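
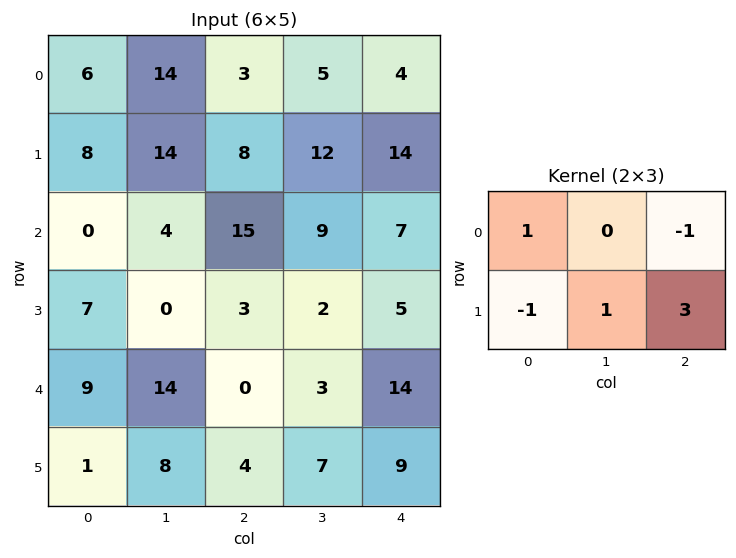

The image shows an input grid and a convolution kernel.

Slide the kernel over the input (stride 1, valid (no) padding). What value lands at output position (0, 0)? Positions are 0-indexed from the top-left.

The receptive field on the input at this output position is [6 14 3 / 8 14 8]. Elementwise product with the kernel and sum: 6·1 + 3·-1 + 8·-1 + 14·1 + 8·3.

33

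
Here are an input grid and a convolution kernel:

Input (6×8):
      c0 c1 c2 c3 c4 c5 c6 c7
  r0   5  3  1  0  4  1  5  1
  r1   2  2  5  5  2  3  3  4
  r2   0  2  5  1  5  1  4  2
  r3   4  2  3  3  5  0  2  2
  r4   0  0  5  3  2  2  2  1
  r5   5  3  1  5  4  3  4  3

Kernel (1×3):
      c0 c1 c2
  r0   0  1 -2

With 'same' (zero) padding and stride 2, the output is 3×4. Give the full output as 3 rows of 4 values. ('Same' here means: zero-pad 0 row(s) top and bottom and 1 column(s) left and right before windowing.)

-1 1 2 3
-4 3 3 0
0 -1 -2 0

Output[0,0]: The receptive field on the zero-padded input at this output position is [0 5 3]. Elementwise product with the kernel and sum: 5·1 + 3·-2.
Output[0,1]: The receptive field on the zero-padded input at this output position is [3 1 0]. Elementwise product with the kernel and sum: 1·1 + 0·-2.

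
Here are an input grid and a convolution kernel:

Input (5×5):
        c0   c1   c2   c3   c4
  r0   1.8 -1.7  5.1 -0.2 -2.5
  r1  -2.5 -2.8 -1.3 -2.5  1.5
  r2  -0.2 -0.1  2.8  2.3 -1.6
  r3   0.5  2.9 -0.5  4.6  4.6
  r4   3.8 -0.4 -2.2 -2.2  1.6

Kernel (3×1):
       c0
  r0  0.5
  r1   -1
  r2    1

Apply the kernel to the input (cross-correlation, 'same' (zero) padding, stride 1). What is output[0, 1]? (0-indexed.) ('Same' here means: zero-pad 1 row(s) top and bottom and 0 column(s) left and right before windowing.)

The receptive field on the zero-padded input at this output position is [0 / -1.7 / -2.8]. Elementwise product with the kernel and sum: 0·0.5 + -1.7·-1 + -2.8·1.

-1.1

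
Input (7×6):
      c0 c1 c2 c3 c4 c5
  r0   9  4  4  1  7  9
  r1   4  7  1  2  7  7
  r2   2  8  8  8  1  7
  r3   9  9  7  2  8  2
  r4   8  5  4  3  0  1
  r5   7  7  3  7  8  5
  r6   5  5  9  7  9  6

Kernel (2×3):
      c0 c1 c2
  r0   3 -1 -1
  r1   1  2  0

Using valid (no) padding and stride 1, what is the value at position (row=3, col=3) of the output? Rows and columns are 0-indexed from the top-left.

-1

The receptive field on the input at this output position is [2 8 2 / 3 0 1]. Elementwise product with the kernel and sum: 2·3 + 8·-1 + 2·-1 + 3·1 + 0·2.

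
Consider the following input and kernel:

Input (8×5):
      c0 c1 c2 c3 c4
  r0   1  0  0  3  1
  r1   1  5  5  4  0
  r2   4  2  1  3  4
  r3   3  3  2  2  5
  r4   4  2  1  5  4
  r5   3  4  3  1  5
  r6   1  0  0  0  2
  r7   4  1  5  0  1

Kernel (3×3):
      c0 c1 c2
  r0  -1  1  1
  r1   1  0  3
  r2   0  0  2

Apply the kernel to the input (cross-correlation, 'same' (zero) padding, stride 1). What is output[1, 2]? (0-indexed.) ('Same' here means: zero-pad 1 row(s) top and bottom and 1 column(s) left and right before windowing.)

26

The receptive field on the zero-padded input at this output position is [0 0 3 / 5 5 4 / 2 1 3]. Elementwise product with the kernel and sum: 0·-1 + 0·1 + 3·1 + 5·1 + 4·3 + 3·2.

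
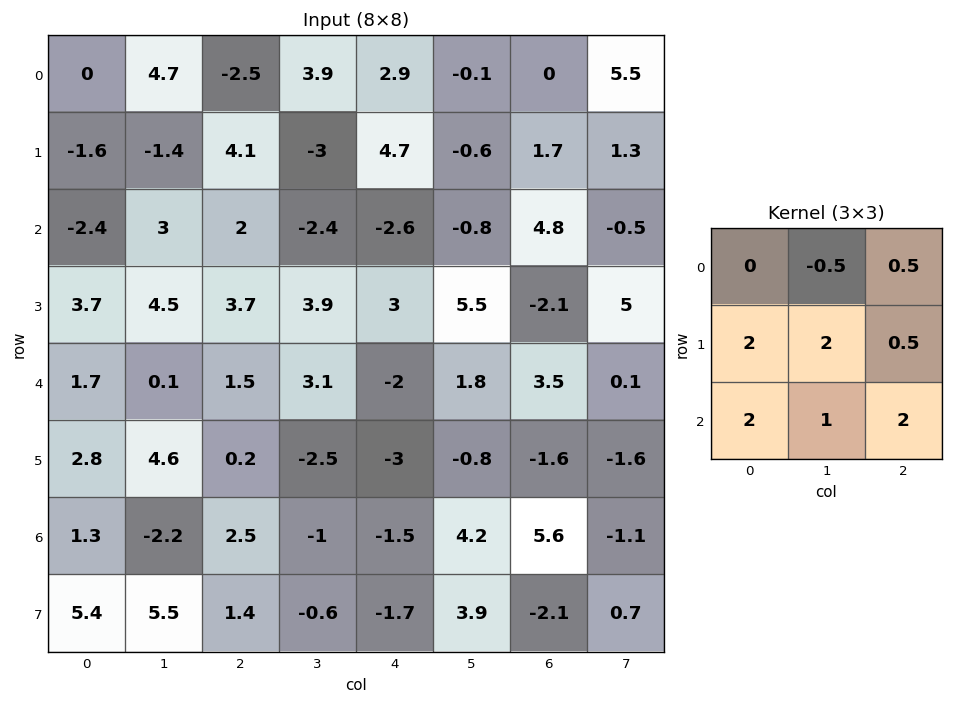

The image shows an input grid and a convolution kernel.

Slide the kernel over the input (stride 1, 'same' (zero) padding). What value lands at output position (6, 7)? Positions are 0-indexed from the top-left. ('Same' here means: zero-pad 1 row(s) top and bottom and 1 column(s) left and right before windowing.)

The receptive field on the zero-padded input at this output position is [-1.6 -1.6 0 / 5.6 -1.1 0 / -2.1 0.7 0]. Elementwise product with the kernel and sum: -1.6·-0.5 + 0·0.5 + 5.6·2 + -1.1·2 + 0·0.5 + -2.1·2 + 0.7·1 + 0·2.

6.3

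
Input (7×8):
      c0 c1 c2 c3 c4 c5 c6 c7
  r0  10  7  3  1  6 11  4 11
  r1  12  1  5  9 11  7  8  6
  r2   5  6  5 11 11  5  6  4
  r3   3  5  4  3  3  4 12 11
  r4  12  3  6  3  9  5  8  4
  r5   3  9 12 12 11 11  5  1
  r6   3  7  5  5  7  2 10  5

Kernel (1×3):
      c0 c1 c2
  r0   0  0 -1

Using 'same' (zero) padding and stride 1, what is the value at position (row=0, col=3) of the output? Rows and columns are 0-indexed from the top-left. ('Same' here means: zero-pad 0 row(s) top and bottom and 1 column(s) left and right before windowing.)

The receptive field on the zero-padded input at this output position is [3 1 6]. Elementwise product with the kernel and sum: 6·-1.

-6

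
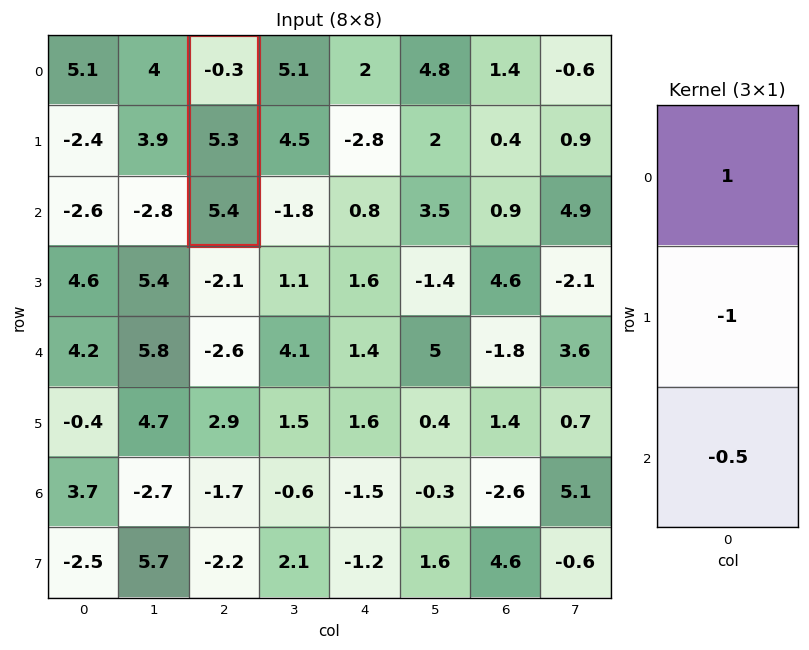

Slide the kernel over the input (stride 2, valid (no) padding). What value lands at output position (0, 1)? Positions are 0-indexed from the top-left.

The receptive field on the input at this output position is [-0.3 / 5.3 / 5.4]. Elementwise product with the kernel and sum: -0.3·1 + 5.3·-1 + 5.4·-0.5.

-8.3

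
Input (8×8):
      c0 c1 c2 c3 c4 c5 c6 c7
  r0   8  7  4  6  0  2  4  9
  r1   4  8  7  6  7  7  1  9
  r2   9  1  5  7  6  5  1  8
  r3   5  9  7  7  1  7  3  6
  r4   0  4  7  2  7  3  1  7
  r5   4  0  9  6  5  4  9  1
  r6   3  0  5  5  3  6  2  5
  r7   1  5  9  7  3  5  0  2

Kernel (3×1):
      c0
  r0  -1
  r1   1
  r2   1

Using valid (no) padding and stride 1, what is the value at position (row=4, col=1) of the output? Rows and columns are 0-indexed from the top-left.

-4

The receptive field on the input at this output position is [4 / 0 / 0]. Elementwise product with the kernel and sum: 4·-1 + 0·1 + 0·1.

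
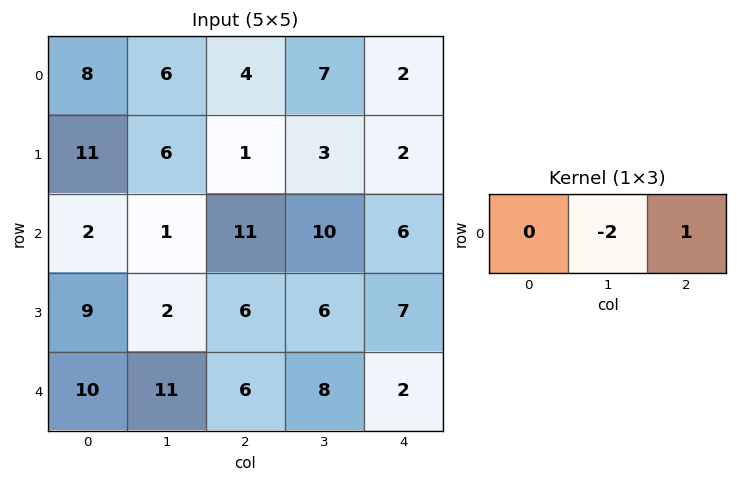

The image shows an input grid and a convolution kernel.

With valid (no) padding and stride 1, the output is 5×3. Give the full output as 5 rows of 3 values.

Output[0,0]: The receptive field on the input at this output position is [8 6 4]. Elementwise product with the kernel and sum: 6·-2 + 4·1.

-8 -1 -12
-11 1 -4
9 -12 -14
2 -6 -5
-16 -4 -14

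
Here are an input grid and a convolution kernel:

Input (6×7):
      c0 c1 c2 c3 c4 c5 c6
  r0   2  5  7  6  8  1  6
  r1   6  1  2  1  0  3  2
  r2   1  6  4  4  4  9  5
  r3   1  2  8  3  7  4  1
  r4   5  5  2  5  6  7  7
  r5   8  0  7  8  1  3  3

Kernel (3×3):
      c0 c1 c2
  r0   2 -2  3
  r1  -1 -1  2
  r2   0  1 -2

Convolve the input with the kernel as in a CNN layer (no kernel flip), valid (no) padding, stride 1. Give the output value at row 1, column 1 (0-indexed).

1

The receptive field on the input at this output position is [1 2 1 / 6 4 4 / 2 8 3]. Elementwise product with the kernel and sum: 1·2 + 2·-2 + 1·3 + 6·-1 + 4·-1 + 4·2 + 8·1 + 3·-2.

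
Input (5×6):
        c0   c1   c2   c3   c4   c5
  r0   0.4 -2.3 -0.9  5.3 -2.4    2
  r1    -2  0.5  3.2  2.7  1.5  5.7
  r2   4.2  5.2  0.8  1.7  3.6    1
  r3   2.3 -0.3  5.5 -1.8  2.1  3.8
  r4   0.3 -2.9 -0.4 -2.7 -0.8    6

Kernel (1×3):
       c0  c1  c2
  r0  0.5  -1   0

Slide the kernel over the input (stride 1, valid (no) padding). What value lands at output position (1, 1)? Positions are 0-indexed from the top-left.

The receptive field on the input at this output position is [0.5 3.2 2.7]. Elementwise product with the kernel and sum: 0.5·0.5 + 3.2·-1.

-2.95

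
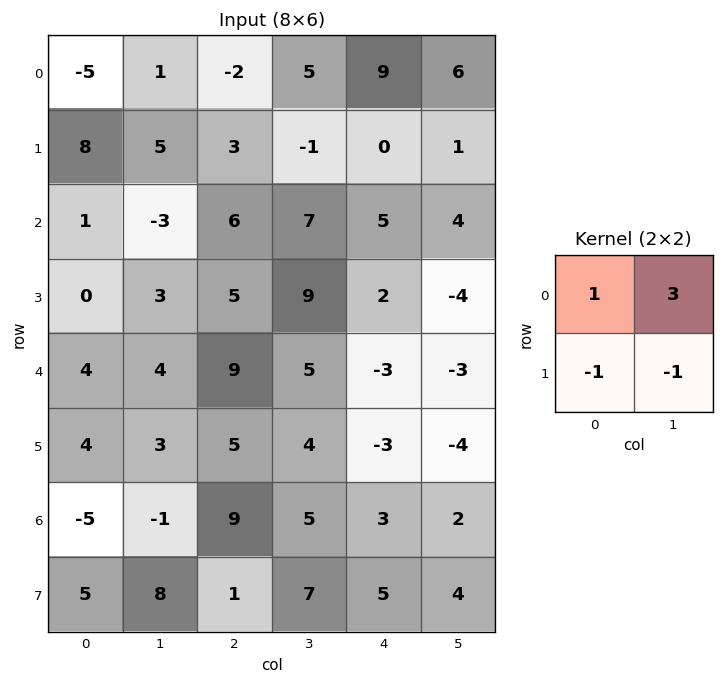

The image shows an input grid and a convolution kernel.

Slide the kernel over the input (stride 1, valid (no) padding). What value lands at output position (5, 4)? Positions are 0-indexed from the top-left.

The receptive field on the input at this output position is [-3 -4 / 3 2]. Elementwise product with the kernel and sum: -3·1 + -4·3 + 3·-1 + 2·-1.

-20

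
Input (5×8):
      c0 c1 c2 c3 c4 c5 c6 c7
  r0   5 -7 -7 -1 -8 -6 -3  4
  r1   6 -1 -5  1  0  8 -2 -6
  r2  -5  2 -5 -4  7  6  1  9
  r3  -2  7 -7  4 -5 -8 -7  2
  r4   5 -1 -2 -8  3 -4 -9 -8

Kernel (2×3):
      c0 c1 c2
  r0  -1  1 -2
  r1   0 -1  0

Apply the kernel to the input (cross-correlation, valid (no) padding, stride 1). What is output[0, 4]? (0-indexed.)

The receptive field on the input at this output position is [-8 -6 -3 / 0 8 -2]. Elementwise product with the kernel and sum: -8·-1 + -6·1 + -3·-2 + 8·-1.

0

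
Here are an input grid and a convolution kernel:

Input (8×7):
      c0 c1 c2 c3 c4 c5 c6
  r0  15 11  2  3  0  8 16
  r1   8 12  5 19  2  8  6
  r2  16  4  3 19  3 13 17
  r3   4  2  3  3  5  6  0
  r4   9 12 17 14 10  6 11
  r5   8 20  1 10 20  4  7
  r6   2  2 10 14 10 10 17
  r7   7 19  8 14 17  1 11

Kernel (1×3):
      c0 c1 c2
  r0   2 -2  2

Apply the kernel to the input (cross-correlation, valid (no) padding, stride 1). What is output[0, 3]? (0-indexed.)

22

The receptive field on the input at this output position is [3 0 8]. Elementwise product with the kernel and sum: 3·2 + 0·-2 + 8·2.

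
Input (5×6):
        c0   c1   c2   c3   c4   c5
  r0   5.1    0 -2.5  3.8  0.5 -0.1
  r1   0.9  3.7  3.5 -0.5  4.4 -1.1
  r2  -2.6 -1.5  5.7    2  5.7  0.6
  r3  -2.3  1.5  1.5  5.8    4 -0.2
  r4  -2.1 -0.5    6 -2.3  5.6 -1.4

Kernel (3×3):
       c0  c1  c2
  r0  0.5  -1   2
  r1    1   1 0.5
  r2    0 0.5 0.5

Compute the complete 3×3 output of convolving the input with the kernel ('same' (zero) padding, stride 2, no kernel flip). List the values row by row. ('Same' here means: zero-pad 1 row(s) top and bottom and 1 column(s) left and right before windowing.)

7.4 0.9 5.9
2.75 6.2 3.05
2.95 15.2 1.1

Output[0,0]: The receptive field on the zero-padded input at this output position is [0 0 0 / 0 5.1 0 / 0 0.9 3.7]. Elementwise product with the kernel and sum: 0·0.5 + 0·-1 + 0·2 + 0·1 + 5.1·1 + 0·0.5 + 0.9·0.5 + 3.7·0.5.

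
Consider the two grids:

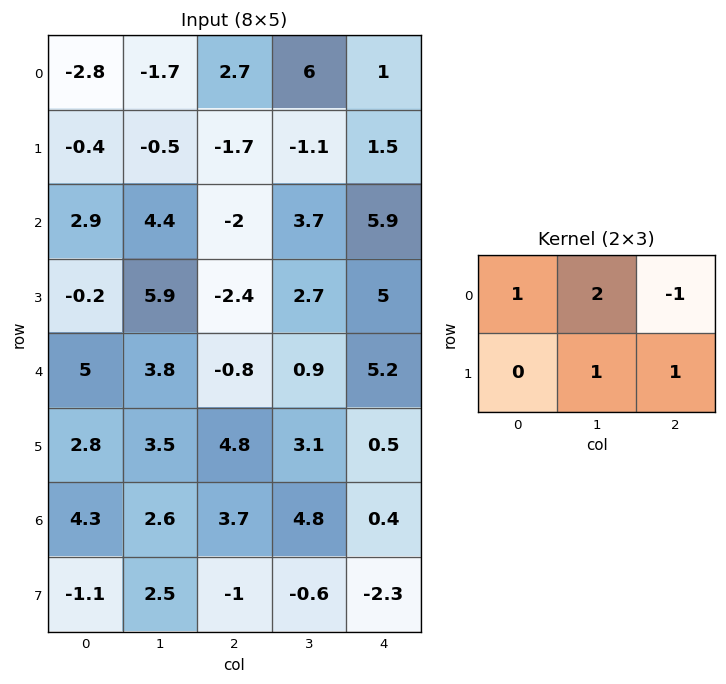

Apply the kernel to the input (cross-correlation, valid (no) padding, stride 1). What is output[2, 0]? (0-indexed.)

The receptive field on the input at this output position is [2.9 4.4 -2 / -0.2 5.9 -2.4]. Elementwise product with the kernel and sum: 2.9·1 + 4.4·2 + -2·-1 + 5.9·1 + -2.4·1.

17.2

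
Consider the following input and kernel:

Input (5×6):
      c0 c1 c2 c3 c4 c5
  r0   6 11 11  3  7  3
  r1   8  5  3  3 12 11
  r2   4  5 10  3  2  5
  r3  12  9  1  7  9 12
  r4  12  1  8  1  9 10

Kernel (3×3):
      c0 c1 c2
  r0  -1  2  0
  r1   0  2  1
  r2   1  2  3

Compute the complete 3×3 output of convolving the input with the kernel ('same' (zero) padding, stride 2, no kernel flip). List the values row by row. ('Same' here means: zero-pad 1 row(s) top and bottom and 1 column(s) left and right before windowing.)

Output[0,0]: The receptive field on the zero-padded input at this output position is [0 0 0 / 0 6 11 / 0 8 5]. Elementwise product with the kernel and sum: 0·-1 + 0·2 + 6·2 + 11·1 + 0·1 + 8·2 + 5·3.

54 45 77
80 56 91
49 10 39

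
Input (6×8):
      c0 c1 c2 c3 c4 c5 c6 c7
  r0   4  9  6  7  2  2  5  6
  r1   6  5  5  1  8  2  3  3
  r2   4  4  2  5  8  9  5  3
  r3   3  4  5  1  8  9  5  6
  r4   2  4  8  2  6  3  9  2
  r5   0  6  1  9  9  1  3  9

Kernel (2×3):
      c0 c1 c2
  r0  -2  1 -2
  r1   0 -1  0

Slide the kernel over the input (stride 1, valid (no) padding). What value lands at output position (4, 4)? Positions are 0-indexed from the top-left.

The receptive field on the input at this output position is [6 3 9 / 9 1 3]. Elementwise product with the kernel and sum: 6·-2 + 3·1 + 9·-2 + 1·-1.

-28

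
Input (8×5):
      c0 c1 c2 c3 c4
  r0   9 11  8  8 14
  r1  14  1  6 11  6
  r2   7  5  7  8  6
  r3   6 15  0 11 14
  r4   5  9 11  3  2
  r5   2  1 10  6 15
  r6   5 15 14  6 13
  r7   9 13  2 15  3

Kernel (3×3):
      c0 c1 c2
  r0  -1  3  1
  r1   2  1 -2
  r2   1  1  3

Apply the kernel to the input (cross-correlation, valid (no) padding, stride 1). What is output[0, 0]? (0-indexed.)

82

The receptive field on the input at this output position is [9 11 8 / 14 1 6 / 7 5 7]. Elementwise product with the kernel and sum: 9·-1 + 11·3 + 8·1 + 14·2 + 1·1 + 6·-2 + 7·1 + 5·1 + 7·3.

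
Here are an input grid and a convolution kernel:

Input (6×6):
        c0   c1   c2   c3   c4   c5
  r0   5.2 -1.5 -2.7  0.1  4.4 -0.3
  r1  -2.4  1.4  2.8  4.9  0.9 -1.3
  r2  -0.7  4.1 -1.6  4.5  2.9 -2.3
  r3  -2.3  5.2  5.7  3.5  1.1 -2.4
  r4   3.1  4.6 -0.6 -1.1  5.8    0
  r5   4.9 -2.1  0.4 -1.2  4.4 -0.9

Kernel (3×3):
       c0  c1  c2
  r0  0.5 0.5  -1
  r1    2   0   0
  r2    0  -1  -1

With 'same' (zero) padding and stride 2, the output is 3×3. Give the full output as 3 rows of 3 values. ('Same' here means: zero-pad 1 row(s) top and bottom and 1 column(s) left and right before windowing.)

1 -10.7 0.6
-5.5 -3.8 14.5
-9.15 11.95 -1

Output[0,0]: The receptive field on the zero-padded input at this output position is [0 0 0 / 0 5.2 -1.5 / 0 -2.4 1.4]. Elementwise product with the kernel and sum: 0·0.5 + 0·0.5 + 0·-1 + 0·2 + -2.4·-1 + 1.4·-1.
Output[0,1]: The receptive field on the zero-padded input at this output position is [0 0 0 / -1.5 -2.7 0.1 / 1.4 2.8 4.9]. Elementwise product with the kernel and sum: 0·0.5 + 0·0.5 + 0·-1 + -1.5·2 + 2.8·-1 + 4.9·-1.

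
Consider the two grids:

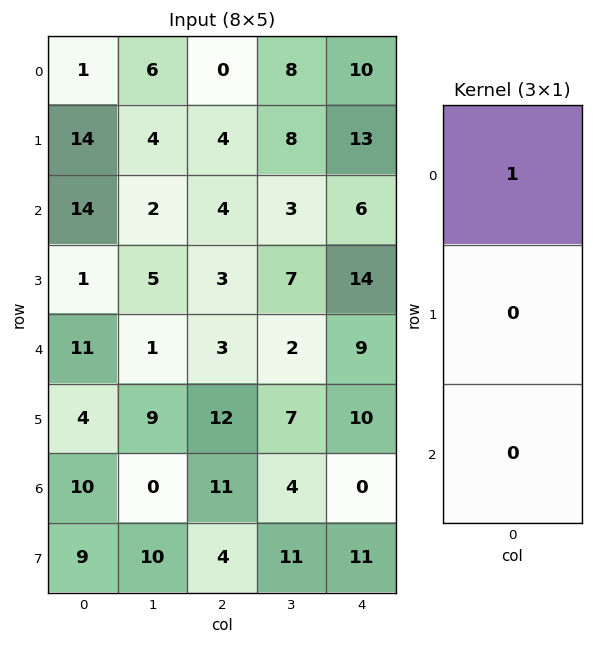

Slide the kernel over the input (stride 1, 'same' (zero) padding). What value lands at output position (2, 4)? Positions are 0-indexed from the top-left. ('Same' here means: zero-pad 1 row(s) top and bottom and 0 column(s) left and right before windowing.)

The receptive field on the zero-padded input at this output position is [13 / 6 / 14]. Elementwise product with the kernel and sum: 13·1.

13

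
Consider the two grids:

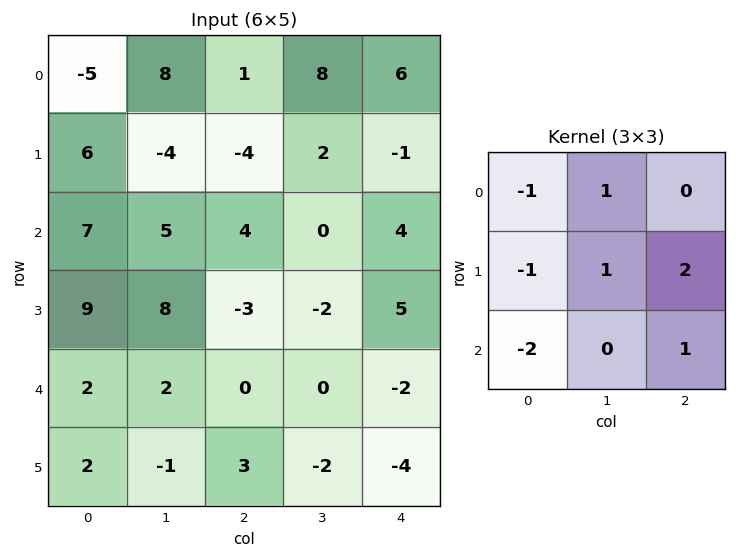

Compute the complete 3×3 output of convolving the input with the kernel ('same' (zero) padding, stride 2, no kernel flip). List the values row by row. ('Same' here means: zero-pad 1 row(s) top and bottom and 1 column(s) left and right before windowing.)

7 19 -6
31 -19 5
14 -13 9

Output[0,0]: The receptive field on the zero-padded input at this output position is [0 0 0 / 0 -5 8 / 0 6 -4]. Elementwise product with the kernel and sum: 0·-1 + 0·1 + 0·-1 + -5·1 + 8·2 + 0·-2 + -4·1.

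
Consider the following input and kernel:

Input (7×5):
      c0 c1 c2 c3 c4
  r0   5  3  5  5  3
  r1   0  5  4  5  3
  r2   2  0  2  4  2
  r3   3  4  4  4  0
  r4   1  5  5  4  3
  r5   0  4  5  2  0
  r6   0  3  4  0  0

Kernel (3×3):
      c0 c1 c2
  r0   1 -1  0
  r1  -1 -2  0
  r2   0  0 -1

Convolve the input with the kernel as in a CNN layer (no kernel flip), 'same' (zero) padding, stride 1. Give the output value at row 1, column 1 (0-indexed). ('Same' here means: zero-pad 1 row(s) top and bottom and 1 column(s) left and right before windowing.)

The receptive field on the zero-padded input at this output position is [5 3 5 / 0 5 4 / 2 0 2]. Elementwise product with the kernel and sum: 5·1 + 3·-1 + 0·-1 + 5·-2 + 2·-1.

-10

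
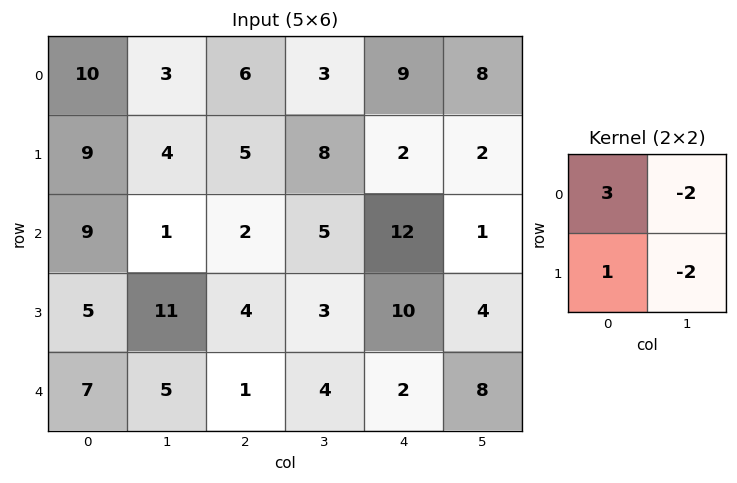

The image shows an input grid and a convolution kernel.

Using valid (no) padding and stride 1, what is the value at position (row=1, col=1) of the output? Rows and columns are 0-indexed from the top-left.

The receptive field on the input at this output position is [4 5 / 1 2]. Elementwise product with the kernel and sum: 4·3 + 5·-2 + 1·1 + 2·-2.

-1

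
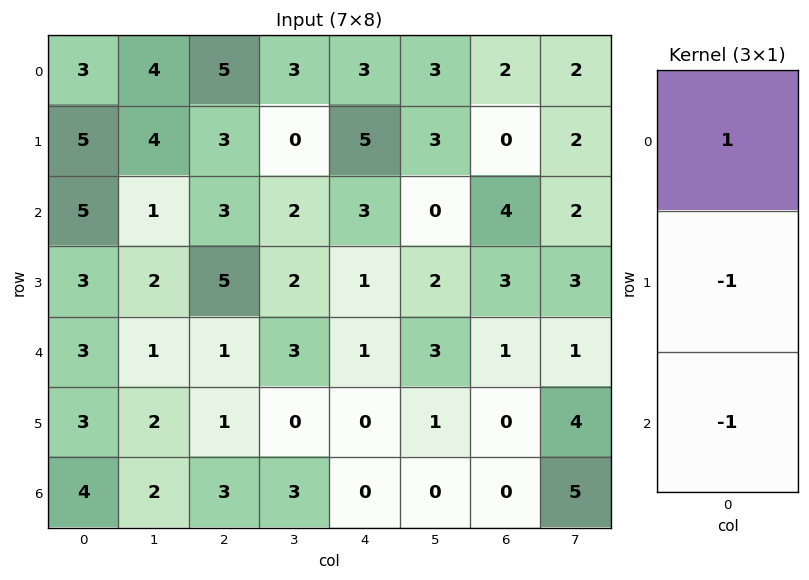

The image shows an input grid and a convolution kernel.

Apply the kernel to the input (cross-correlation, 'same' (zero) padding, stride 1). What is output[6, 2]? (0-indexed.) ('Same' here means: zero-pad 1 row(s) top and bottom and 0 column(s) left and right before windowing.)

-2

The receptive field on the zero-padded input at this output position is [1 / 3 / 0]. Elementwise product with the kernel and sum: 1·1 + 3·-1 + 0·-1.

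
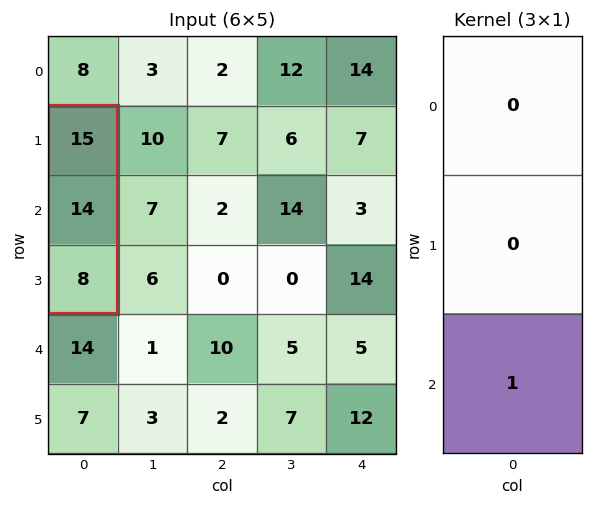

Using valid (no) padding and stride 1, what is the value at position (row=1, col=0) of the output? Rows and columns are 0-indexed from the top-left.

The receptive field on the input at this output position is [15 / 14 / 8]. Elementwise product with the kernel and sum: 8·1.

8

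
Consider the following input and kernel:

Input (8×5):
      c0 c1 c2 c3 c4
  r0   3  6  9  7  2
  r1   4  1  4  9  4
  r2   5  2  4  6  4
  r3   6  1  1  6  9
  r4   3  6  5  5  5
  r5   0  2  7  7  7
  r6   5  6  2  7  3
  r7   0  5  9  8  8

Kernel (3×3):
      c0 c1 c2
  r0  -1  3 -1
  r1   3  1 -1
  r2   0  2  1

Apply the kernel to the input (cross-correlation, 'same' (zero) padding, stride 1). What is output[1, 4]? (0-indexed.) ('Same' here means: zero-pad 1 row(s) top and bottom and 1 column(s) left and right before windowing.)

The receptive field on the zero-padded input at this output position is [7 2 0 / 9 4 0 / 6 4 0]. Elementwise product with the kernel and sum: 7·-1 + 2·3 + 0·-1 + 9·3 + 4·1 + 0·-1 + 4·2 + 0·1.

38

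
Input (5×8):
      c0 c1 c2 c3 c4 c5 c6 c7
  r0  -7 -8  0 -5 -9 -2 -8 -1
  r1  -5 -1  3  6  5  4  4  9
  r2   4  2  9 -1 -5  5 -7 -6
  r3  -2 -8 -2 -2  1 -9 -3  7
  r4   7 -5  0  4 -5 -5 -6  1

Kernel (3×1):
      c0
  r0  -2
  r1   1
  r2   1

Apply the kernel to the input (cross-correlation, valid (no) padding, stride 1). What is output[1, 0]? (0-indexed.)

The receptive field on the input at this output position is [-5 / 4 / -2]. Elementwise product with the kernel and sum: -5·-2 + 4·1 + -2·1.

12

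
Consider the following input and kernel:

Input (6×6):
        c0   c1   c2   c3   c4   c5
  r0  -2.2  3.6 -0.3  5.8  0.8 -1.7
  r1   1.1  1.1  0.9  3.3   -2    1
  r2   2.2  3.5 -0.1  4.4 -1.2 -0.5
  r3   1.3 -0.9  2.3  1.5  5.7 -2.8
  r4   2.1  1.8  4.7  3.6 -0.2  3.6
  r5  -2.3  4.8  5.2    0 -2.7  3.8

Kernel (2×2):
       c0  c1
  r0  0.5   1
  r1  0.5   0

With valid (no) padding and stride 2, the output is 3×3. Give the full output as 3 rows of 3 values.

Output[0,0]: The receptive field on the input at this output position is [-2.2 3.6 / 1.1 1.1]. Elementwise product with the kernel and sum: -2.2·0.5 + 3.6·1 + 1.1·0.5.

3.05 6.1 -2.3
5.25 5.5 1.75
1.7 8.55 2.15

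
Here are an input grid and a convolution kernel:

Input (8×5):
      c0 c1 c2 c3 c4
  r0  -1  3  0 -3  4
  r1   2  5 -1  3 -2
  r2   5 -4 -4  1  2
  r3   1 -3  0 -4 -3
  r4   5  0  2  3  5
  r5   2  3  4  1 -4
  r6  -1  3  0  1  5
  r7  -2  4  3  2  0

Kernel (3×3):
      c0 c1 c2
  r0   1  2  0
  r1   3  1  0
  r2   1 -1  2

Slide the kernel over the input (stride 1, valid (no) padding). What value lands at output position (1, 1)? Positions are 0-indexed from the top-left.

The receptive field on the input at this output position is [5 -1 3 / -4 -4 1 / -3 0 -4]. Elementwise product with the kernel and sum: 5·1 + -1·2 + -4·3 + -4·1 + -3·1 + 0·-1 + -4·2.

-24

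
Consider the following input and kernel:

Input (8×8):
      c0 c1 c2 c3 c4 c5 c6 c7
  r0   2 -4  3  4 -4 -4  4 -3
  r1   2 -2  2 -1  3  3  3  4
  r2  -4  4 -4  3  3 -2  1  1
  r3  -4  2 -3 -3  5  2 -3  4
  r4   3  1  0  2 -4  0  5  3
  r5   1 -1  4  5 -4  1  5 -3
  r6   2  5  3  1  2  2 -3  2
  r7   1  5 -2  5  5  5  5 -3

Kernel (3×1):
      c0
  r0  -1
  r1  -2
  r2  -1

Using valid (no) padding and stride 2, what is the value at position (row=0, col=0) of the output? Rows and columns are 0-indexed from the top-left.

-2

The receptive field on the input at this output position is [2 / 2 / -4]. Elementwise product with the kernel and sum: 2·-1 + 2·-2 + -4·-1.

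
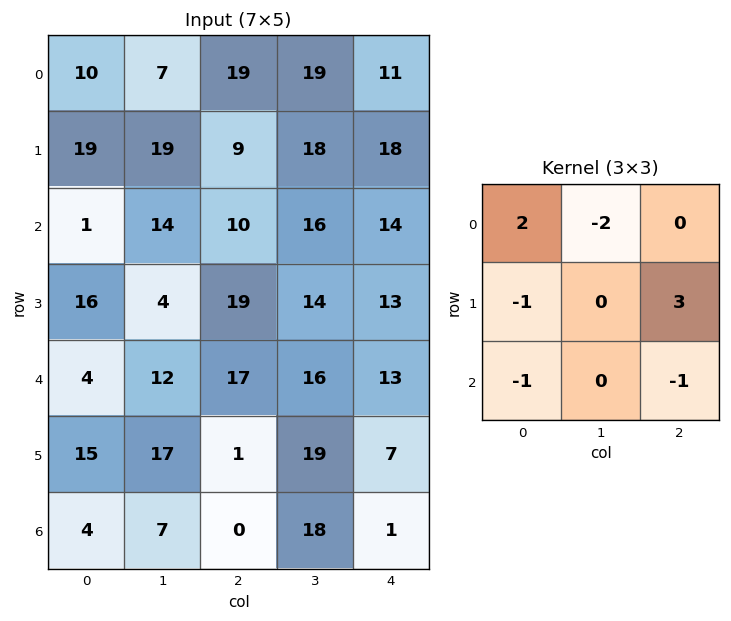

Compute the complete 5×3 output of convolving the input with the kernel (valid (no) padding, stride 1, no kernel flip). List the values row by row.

3 -19 21
-6 36 -18
-6 18 -22
55 -30 24
-32 5 21

Output[0,0]: The receptive field on the input at this output position is [10 7 19 / 19 19 9 / 1 14 10]. Elementwise product with the kernel and sum: 10·2 + 7·-2 + 19·-1 + 9·3 + 1·-1 + 10·-1.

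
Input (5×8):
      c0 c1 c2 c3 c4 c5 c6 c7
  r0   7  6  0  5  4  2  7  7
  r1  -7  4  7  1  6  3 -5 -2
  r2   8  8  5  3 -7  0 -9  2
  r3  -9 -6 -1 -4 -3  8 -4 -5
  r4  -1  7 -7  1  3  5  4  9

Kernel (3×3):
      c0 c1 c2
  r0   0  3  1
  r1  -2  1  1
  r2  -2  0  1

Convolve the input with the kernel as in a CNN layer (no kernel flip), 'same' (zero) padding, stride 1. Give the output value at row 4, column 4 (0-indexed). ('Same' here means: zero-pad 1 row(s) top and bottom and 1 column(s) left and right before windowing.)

5

The receptive field on the zero-padded input at this output position is [-4 -3 8 / 1 3 5 / 0 0 0]. Elementwise product with the kernel and sum: -3·3 + 8·1 + 1·-2 + 3·1 + 5·1 + 0·-2 + 0·1.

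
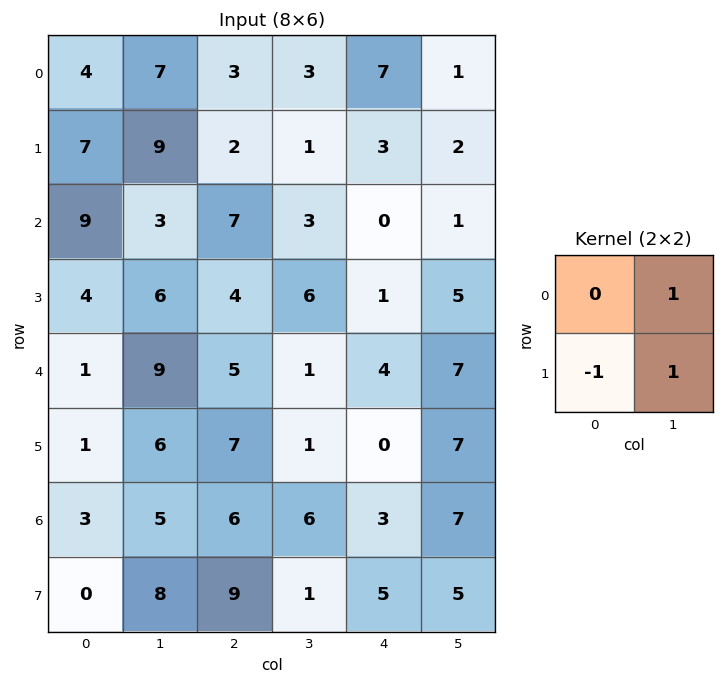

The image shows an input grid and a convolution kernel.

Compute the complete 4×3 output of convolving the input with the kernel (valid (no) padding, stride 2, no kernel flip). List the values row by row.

9 2 0
5 5 5
14 -5 14
13 -2 7

Output[0,0]: The receptive field on the input at this output position is [4 7 / 7 9]. Elementwise product with the kernel and sum: 7·1 + 7·-1 + 9·1.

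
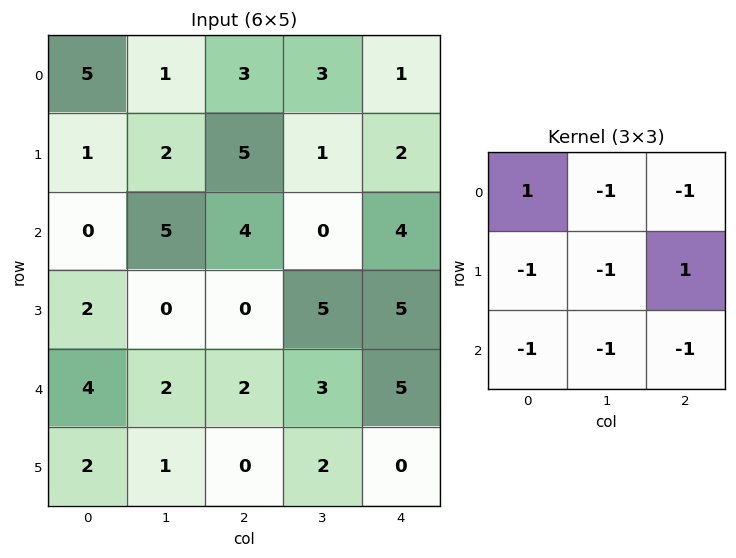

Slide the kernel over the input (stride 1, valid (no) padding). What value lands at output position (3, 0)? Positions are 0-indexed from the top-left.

-5

The receptive field on the input at this output position is [2 0 0 / 4 2 2 / 2 1 0]. Elementwise product with the kernel and sum: 2·1 + 0·-1 + 0·-1 + 4·-1 + 2·-1 + 2·1 + 2·-1 + 1·-1 + 0·-1.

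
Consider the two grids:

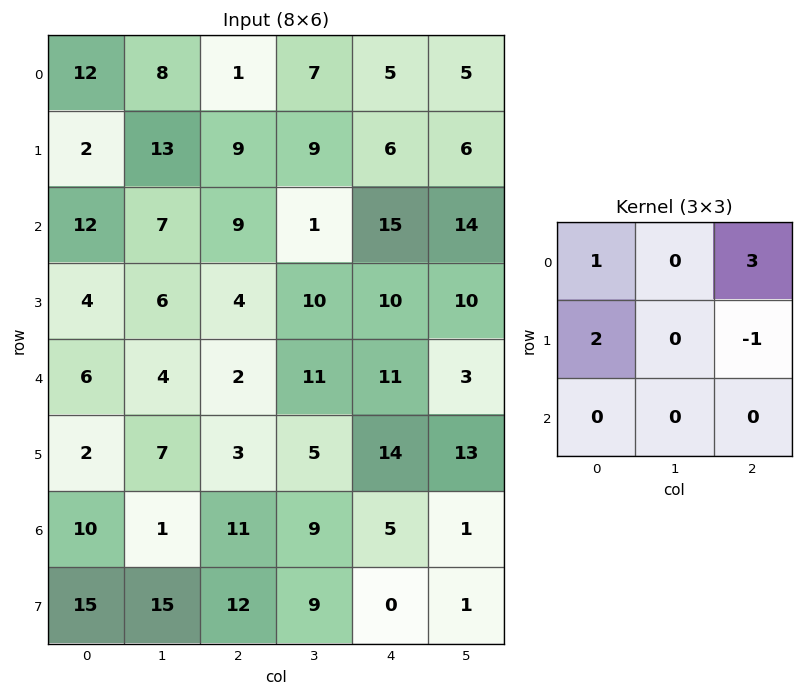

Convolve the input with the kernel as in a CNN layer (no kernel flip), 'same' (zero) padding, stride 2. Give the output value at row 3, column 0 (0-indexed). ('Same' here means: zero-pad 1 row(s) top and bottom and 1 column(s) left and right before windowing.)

The receptive field on the zero-padded input at this output position is [0 2 7 / 0 10 1 / 0 15 15]. Elementwise product with the kernel and sum: 0·1 + 7·3 + 0·2 + 1·-1.

20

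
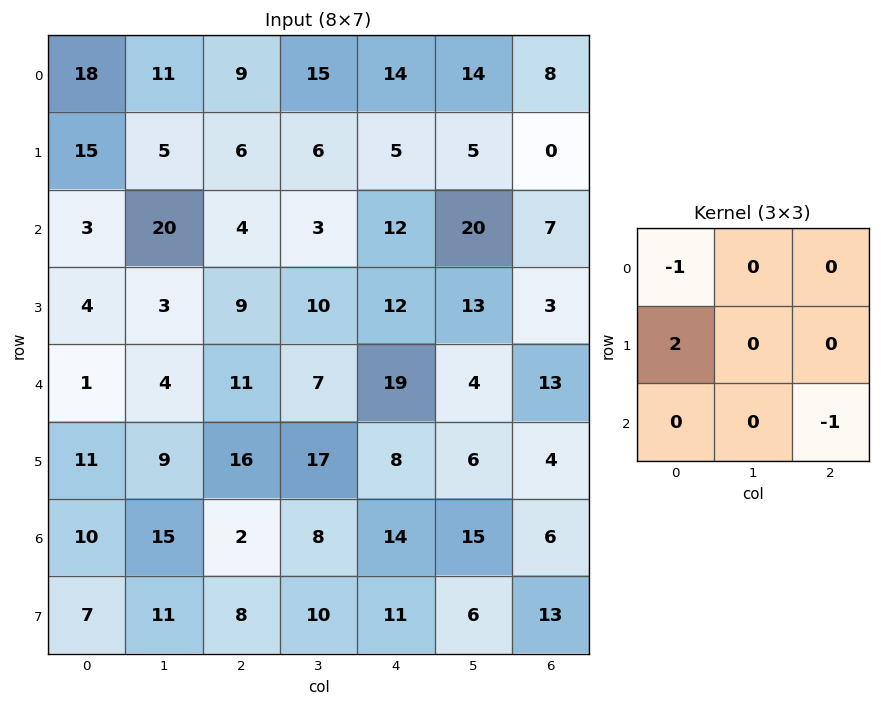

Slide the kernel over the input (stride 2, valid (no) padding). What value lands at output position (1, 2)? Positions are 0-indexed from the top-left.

-1

The receptive field on the input at this output position is [12 20 7 / 12 13 3 / 19 4 13]. Elementwise product with the kernel and sum: 12·-1 + 12·2 + 13·-1.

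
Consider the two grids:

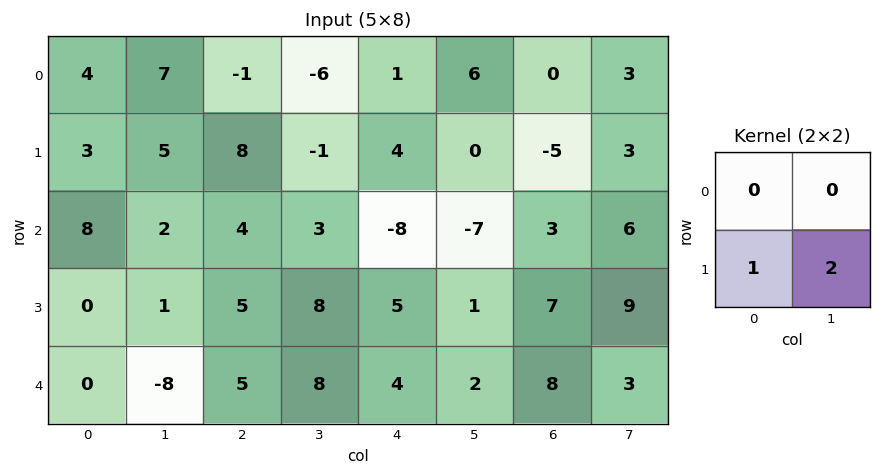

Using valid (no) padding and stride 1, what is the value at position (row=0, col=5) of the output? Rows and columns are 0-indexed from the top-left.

-10

The receptive field on the input at this output position is [6 0 / 0 -5]. Elementwise product with the kernel and sum: 0·1 + -5·2.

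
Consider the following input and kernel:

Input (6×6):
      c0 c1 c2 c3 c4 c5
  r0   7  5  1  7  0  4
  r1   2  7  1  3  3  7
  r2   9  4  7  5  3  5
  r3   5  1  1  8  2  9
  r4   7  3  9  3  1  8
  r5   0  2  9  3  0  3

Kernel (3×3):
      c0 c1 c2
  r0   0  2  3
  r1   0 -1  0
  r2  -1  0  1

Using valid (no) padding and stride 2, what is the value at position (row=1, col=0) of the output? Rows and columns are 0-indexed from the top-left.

The receptive field on the input at this output position is [9 4 7 / 5 1 1 / 7 3 9]. Elementwise product with the kernel and sum: 4·2 + 7·3 + 1·-1 + 7·-1 + 9·1.

30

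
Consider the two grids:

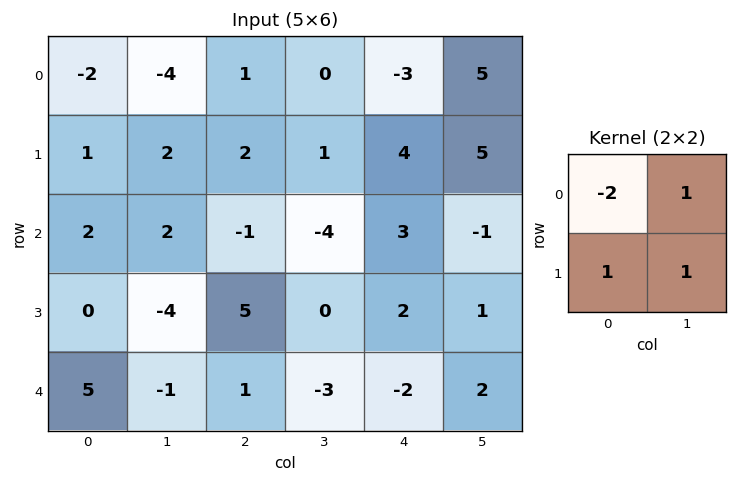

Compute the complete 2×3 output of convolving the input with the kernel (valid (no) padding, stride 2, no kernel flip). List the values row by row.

Output[0,0]: The receptive field on the input at this output position is [-2 -4 / 1 2]. Elementwise product with the kernel and sum: -2·-2 + -4·1 + 1·1 + 2·1.
Output[0,1]: The receptive field on the input at this output position is [1 0 / 2 1]. Elementwise product with the kernel and sum: 1·-2 + 0·1 + 2·1 + 1·1.

3 1 20
-6 3 -4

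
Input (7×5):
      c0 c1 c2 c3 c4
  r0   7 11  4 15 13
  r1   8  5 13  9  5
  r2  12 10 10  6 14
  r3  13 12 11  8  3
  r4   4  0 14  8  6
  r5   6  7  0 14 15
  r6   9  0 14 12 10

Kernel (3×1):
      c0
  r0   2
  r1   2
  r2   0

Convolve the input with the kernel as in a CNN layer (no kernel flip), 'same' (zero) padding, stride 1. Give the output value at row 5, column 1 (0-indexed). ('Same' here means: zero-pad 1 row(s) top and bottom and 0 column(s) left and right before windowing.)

14

The receptive field on the zero-padded input at this output position is [0 / 7 / 0]. Elementwise product with the kernel and sum: 0·2 + 7·2.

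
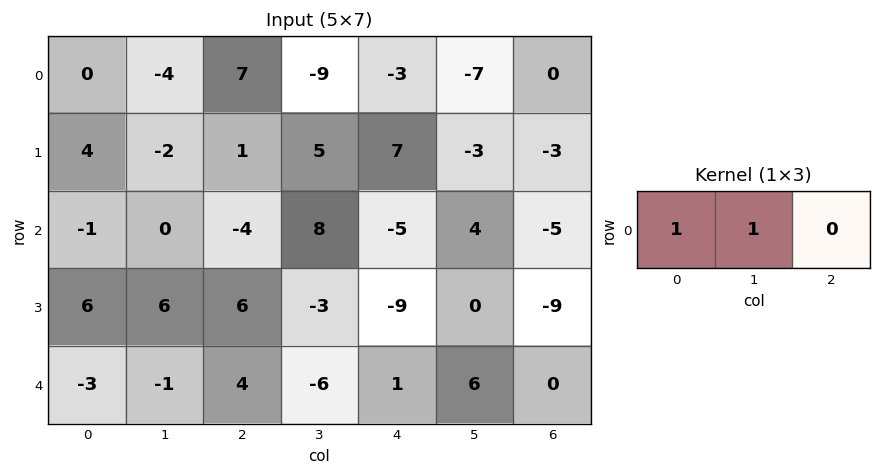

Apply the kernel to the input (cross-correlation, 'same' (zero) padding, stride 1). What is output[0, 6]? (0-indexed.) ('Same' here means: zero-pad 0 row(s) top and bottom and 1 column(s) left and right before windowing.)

-7

The receptive field on the zero-padded input at this output position is [-7 0 0]. Elementwise product with the kernel and sum: -7·1 + 0·1.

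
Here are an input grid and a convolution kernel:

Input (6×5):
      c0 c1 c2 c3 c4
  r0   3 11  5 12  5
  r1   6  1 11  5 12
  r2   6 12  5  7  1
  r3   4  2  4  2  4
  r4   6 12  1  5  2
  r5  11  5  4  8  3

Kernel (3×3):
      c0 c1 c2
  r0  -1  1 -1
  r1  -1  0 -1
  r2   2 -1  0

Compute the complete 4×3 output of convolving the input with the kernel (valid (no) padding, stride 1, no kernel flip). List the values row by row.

-14 -5 -18
-21 -14 -18
-7 5 -10
4 -11 -9

Output[0,0]: The receptive field on the input at this output position is [3 11 5 / 6 1 11 / 6 12 5]. Elementwise product with the kernel and sum: 3·-1 + 11·1 + 5·-1 + 6·-1 + 11·-1 + 6·2 + 12·-1.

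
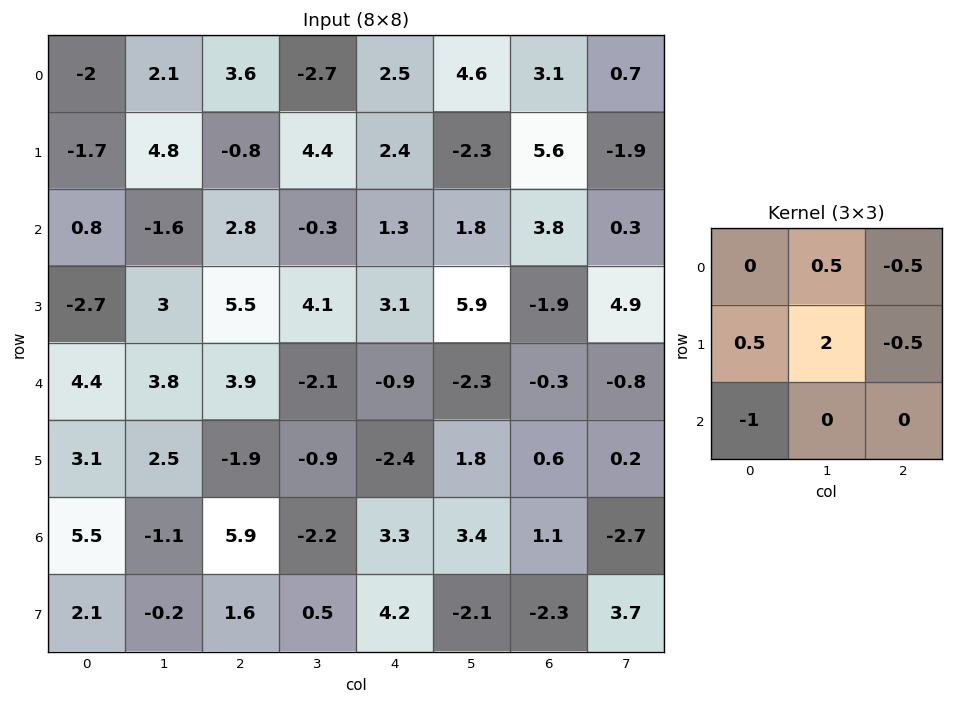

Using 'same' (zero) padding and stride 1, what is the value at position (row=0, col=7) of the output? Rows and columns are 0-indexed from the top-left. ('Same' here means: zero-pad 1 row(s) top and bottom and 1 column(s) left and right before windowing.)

The receptive field on the zero-padded input at this output position is [0 0 0 / 3.1 0.7 0 / 5.6 -1.9 0]. Elementwise product with the kernel and sum: 0·0.5 + 0·-0.5 + 3.1·0.5 + 0.7·2 + 0·-0.5 + 5.6·-1.

-2.65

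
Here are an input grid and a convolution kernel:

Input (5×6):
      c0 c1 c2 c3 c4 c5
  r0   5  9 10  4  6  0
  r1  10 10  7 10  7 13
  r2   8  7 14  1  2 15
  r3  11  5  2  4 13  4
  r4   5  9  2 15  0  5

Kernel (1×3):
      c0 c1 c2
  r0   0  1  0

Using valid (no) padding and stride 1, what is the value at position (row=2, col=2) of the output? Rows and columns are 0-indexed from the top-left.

The receptive field on the input at this output position is [14 1 2]. Elementwise product with the kernel and sum: 1·1.

1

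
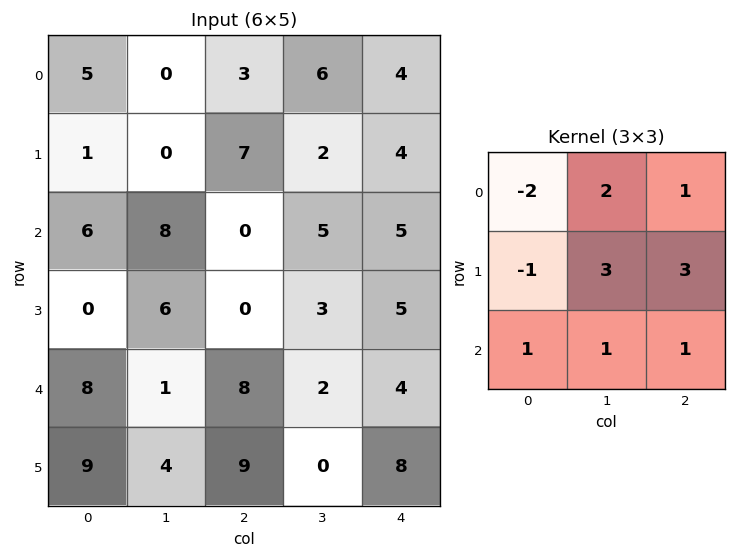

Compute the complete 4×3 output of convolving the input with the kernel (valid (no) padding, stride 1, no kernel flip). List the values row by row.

Output[0,0]: The receptive field on the input at this output position is [5 0 3 / 1 0 7 / 6 8 0]. Elementwise product with the kernel and sum: 5·-2 + 0·2 + 3·1 + 1·-1 + 0·3 + 7·3 + 6·1 + 8·1 + 0·1.
Output[0,1]: The receptive field on the input at this output position is [0 3 6 / 0 7 2 / 8 0 5]. Elementwise product with the kernel and sum: 0·-2 + 3·2 + 6·1 + 0·-1 + 7·3 + 2·3 + 8·1 + 0·1 + 5·1.

27 52 31
29 32 32
39 3 53
53 33 38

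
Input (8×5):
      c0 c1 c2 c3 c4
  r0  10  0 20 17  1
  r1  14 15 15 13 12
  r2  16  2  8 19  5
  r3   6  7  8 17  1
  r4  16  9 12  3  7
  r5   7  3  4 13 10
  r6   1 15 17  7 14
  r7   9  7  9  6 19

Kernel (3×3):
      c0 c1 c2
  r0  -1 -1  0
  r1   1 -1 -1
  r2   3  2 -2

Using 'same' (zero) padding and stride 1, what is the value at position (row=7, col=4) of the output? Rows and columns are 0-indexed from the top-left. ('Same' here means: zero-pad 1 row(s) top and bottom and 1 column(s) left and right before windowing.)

-34

The receptive field on the zero-padded input at this output position is [7 14 0 / 6 19 0 / 0 0 0]. Elementwise product with the kernel and sum: 7·-1 + 14·-1 + 6·1 + 19·-1 + 0·-1 + 0·3 + 0·2 + 0·-2.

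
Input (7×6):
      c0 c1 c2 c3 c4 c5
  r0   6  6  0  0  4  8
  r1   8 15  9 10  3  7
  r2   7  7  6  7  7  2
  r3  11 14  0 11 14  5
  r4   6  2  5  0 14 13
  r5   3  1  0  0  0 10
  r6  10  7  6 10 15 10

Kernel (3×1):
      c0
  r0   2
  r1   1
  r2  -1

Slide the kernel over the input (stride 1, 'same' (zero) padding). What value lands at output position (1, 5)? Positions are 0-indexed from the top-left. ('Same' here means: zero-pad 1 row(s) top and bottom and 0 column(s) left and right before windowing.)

The receptive field on the zero-padded input at this output position is [8 / 7 / 2]. Elementwise product with the kernel and sum: 8·2 + 7·1 + 2·-1.

21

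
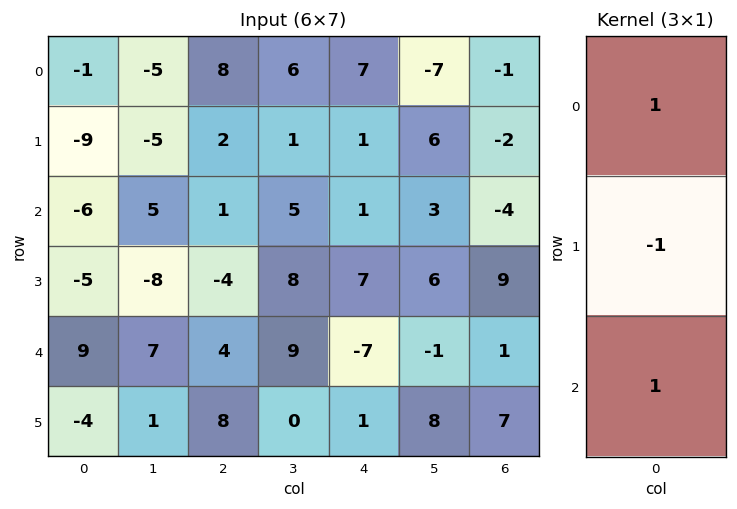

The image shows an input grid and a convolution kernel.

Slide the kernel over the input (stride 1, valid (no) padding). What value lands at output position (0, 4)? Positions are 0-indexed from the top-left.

7

The receptive field on the input at this output position is [7 / 1 / 1]. Elementwise product with the kernel and sum: 7·1 + 1·-1 + 1·1.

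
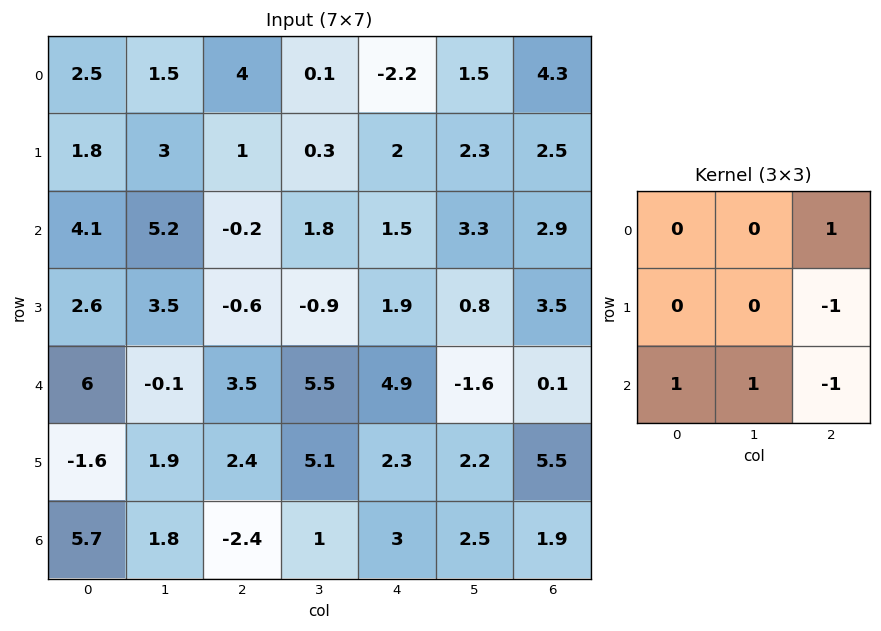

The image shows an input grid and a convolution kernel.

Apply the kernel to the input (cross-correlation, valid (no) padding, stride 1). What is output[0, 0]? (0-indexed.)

12.5

The receptive field on the input at this output position is [2.5 1.5 4 / 1.8 3 1 / 4.1 5.2 -0.2]. Elementwise product with the kernel and sum: 4·1 + 1·-1 + 4.1·1 + 5.2·1 + -0.2·-1.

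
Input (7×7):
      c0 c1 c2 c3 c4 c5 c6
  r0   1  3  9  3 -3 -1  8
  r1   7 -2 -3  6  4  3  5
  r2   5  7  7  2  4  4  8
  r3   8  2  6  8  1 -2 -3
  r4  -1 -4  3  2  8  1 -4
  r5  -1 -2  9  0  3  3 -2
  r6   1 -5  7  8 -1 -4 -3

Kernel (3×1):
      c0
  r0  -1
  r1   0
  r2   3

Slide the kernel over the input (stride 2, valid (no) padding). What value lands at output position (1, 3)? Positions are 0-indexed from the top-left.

-20

The receptive field on the input at this output position is [8 / -3 / -4]. Elementwise product with the kernel and sum: 8·-1 + -4·3.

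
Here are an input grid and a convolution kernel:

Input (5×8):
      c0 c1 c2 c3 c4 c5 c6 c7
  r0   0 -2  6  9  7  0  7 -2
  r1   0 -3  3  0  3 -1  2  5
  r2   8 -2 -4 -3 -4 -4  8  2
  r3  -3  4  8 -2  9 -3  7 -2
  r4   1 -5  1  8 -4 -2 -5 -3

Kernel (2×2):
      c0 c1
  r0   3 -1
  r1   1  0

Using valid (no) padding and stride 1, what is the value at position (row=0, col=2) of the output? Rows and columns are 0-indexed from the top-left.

12

The receptive field on the input at this output position is [6 9 / 3 0]. Elementwise product with the kernel and sum: 6·3 + 9·-1 + 3·1.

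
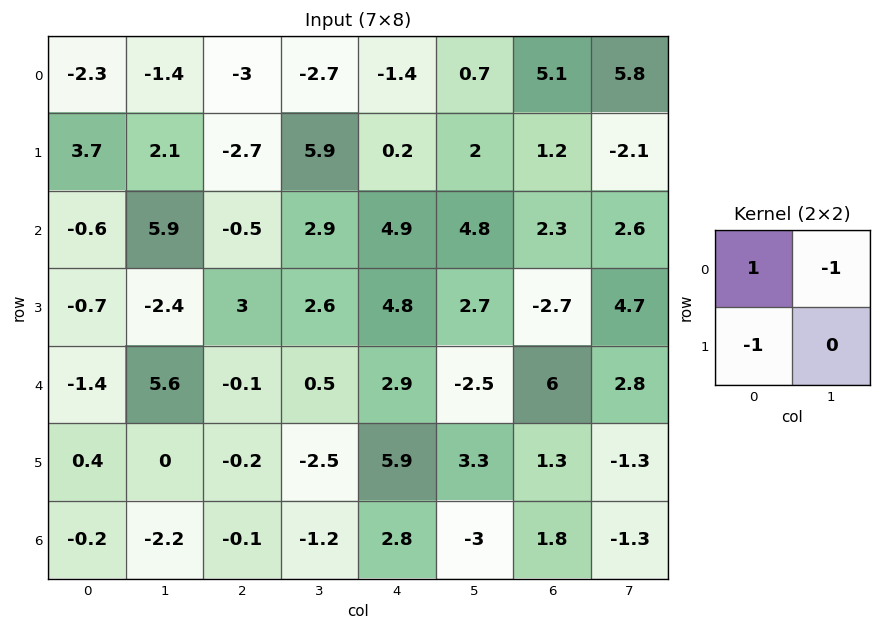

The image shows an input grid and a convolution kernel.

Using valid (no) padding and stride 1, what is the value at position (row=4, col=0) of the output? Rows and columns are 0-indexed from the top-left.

The receptive field on the input at this output position is [-1.4 5.6 / 0.4 0]. Elementwise product with the kernel and sum: -1.4·1 + 5.6·-1 + 0.4·-1.

-7.4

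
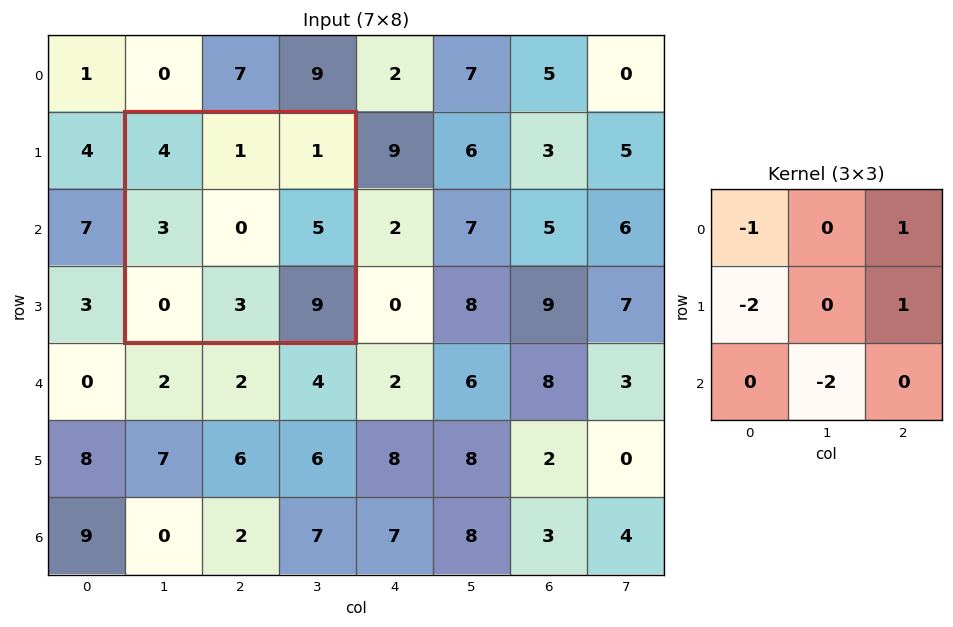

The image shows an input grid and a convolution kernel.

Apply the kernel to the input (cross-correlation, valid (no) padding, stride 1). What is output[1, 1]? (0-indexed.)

-10

The receptive field on the input at this output position is [4 1 1 / 3 0 5 / 0 3 9]. Elementwise product with the kernel and sum: 4·-1 + 1·1 + 3·-2 + 5·1 + 3·-2.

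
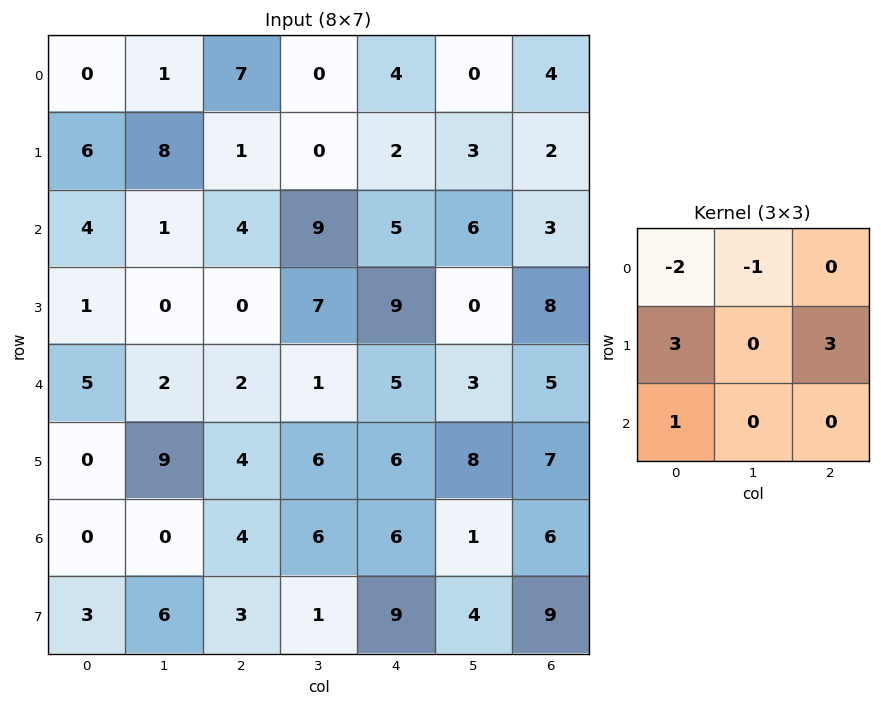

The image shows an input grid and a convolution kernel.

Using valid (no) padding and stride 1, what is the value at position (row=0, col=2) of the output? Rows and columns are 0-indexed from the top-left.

-1

The receptive field on the input at this output position is [7 0 4 / 1 0 2 / 4 9 5]. Elementwise product with the kernel and sum: 7·-2 + 0·-1 + 1·3 + 2·3 + 4·1.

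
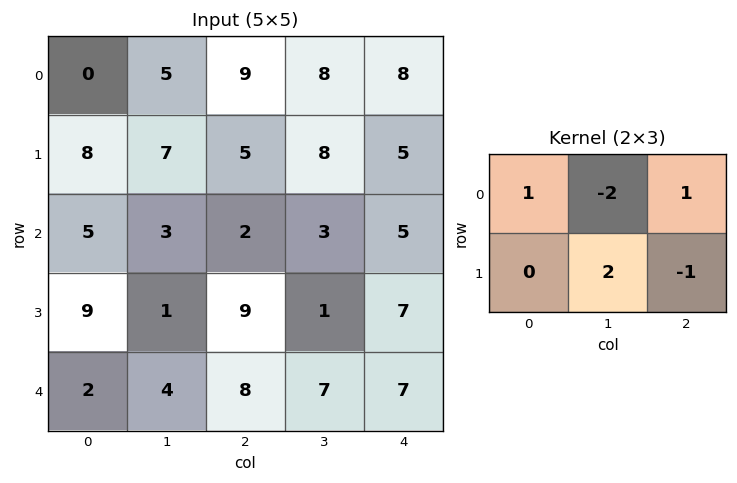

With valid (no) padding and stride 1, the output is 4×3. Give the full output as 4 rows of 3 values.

Output[0,0]: The receptive field on the input at this output position is [0 5 9 / 8 7 5]. Elementwise product with the kernel and sum: 0·1 + 5·-2 + 9·1 + 7·2 + 5·-1.
Output[0,1]: The receptive field on the input at this output position is [5 9 8 / 7 5 8]. Elementwise product with the kernel and sum: 5·1 + 9·-2 + 8·1 + 5·2 + 8·-1.

8 -3 12
3 6 -5
-6 19 -4
16 -7 21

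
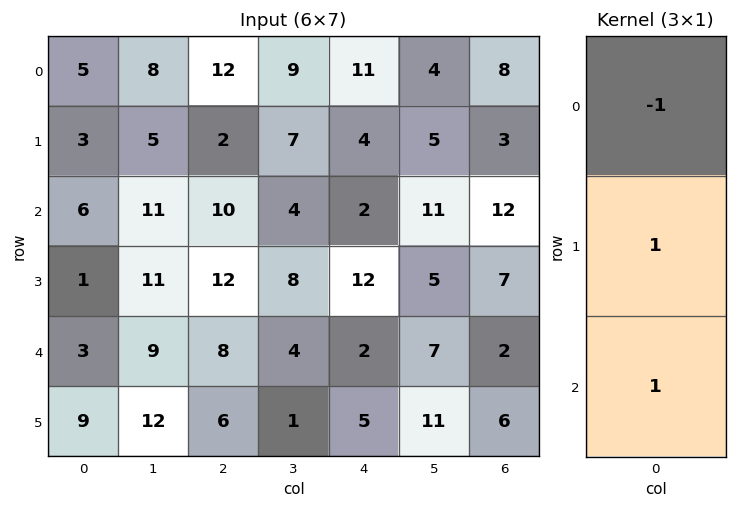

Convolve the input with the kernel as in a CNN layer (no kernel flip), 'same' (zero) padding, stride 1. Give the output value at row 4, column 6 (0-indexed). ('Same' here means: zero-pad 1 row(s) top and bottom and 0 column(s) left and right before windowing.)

1

The receptive field on the zero-padded input at this output position is [7 / 2 / 6]. Elementwise product with the kernel and sum: 7·-1 + 2·1 + 6·1.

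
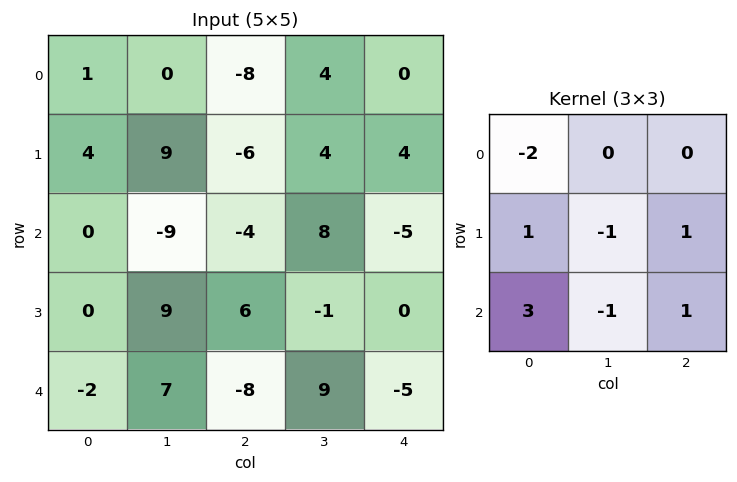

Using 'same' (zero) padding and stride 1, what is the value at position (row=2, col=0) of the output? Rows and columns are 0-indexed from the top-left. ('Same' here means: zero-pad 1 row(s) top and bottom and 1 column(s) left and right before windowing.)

0

The receptive field on the zero-padded input at this output position is [0 4 9 / 0 0 -9 / 0 0 9]. Elementwise product with the kernel and sum: 0·-2 + 0·1 + 0·-1 + -9·1 + 0·3 + 0·-1 + 9·1.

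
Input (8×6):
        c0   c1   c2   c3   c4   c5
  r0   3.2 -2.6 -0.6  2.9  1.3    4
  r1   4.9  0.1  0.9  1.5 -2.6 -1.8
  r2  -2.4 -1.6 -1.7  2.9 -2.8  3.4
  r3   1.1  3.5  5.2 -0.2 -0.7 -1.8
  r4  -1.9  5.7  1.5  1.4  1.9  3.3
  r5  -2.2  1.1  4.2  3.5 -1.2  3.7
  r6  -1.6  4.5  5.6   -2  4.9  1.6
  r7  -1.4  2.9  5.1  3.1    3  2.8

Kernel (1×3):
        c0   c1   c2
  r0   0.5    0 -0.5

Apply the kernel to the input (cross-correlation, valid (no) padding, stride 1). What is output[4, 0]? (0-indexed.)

-1.7

The receptive field on the input at this output position is [-1.9 5.7 1.5]. Elementwise product with the kernel and sum: -1.9·0.5 + 1.5·-0.5.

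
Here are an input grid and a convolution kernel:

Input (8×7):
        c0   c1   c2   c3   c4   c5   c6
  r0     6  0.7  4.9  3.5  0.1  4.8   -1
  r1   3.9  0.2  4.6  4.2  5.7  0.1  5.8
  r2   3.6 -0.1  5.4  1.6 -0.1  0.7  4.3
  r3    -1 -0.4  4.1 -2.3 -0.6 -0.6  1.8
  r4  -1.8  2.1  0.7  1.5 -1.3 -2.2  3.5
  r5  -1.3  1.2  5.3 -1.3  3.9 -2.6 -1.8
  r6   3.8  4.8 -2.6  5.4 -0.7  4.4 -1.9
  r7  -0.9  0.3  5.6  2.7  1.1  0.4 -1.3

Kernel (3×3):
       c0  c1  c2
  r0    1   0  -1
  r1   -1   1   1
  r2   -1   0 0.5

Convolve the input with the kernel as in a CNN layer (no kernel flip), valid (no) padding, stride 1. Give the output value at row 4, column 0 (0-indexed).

0.2

The receptive field on the input at this output position is [-1.8 2.1 0.7 / -1.3 1.2 5.3 / 3.8 4.8 -2.6]. Elementwise product with the kernel and sum: -1.8·1 + 0.7·-1 + -1.3·-1 + 1.2·1 + 5.3·1 + 3.8·-1 + -2.6·0.5.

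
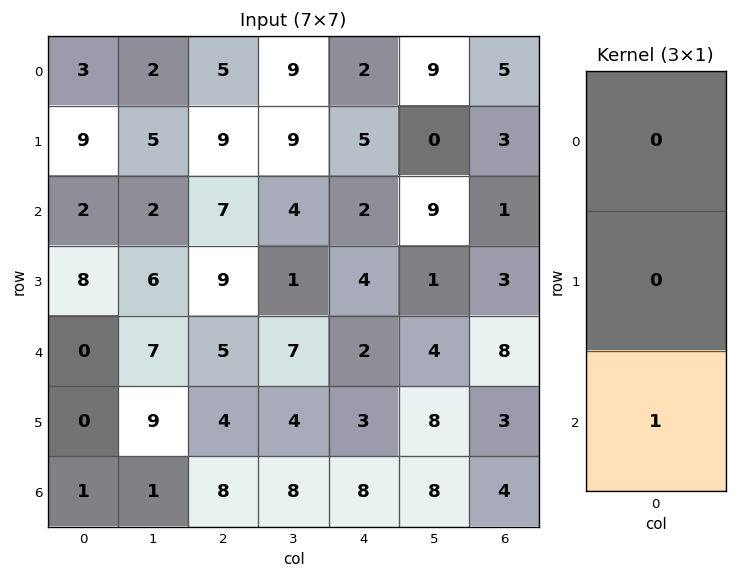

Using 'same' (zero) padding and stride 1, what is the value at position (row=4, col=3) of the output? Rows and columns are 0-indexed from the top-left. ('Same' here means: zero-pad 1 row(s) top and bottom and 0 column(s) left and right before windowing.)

The receptive field on the zero-padded input at this output position is [1 / 7 / 4]. Elementwise product with the kernel and sum: 4·1.

4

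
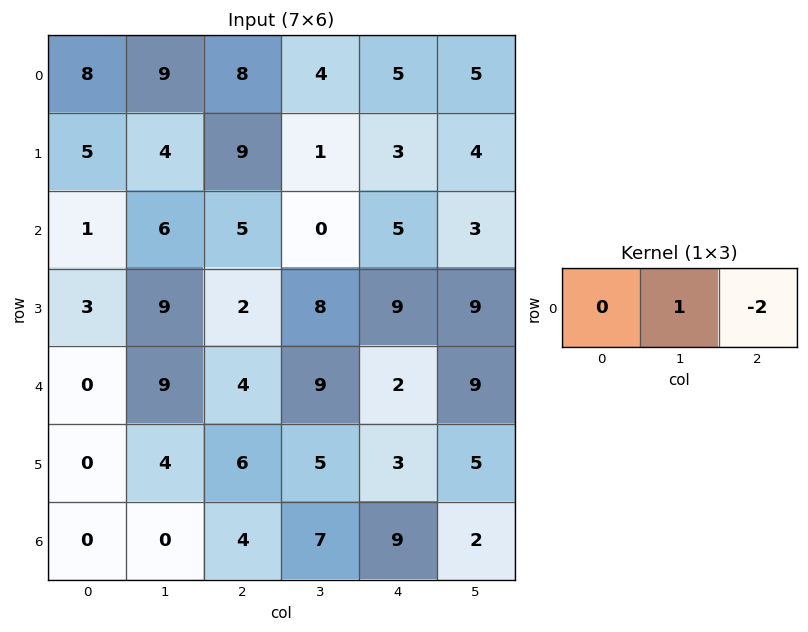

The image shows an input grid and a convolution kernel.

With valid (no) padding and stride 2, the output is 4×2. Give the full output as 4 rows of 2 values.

Output[0,0]: The receptive field on the input at this output position is [8 9 8]. Elementwise product with the kernel and sum: 9·1 + 8·-2.

-7 -6
-4 -10
1 5
-8 -11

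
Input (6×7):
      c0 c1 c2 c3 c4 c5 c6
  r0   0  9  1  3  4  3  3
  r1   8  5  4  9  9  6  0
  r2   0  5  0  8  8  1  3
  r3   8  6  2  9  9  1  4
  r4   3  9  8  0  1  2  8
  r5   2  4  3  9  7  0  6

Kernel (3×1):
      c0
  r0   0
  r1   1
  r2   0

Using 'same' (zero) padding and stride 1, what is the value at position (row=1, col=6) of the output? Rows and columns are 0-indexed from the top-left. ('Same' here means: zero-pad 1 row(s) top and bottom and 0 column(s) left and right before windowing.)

The receptive field on the zero-padded input at this output position is [3 / 0 / 3]. Elementwise product with the kernel and sum: 0·1.

0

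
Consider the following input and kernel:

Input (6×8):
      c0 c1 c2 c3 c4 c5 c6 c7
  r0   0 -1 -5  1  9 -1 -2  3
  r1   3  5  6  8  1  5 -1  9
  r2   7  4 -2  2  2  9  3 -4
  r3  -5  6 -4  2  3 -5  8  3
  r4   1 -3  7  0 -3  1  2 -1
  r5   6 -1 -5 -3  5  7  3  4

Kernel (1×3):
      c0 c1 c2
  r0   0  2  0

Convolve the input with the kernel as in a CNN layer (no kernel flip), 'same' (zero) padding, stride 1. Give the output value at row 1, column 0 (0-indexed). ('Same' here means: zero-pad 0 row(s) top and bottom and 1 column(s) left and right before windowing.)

The receptive field on the zero-padded input at this output position is [0 3 5]. Elementwise product with the kernel and sum: 3·2.

6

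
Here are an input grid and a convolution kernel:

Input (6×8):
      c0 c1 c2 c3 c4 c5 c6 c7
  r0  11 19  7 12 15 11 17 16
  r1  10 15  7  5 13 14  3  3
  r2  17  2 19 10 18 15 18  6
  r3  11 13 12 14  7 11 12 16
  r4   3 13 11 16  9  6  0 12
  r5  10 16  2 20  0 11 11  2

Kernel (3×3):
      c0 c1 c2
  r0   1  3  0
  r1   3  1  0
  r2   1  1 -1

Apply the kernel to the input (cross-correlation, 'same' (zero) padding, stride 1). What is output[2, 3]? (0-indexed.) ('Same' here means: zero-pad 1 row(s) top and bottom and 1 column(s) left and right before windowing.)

108

The receptive field on the zero-padded input at this output position is [7 5 13 / 19 10 18 / 12 14 7]. Elementwise product with the kernel and sum: 7·1 + 5·3 + 19·3 + 10·1 + 12·1 + 14·1 + 7·-1.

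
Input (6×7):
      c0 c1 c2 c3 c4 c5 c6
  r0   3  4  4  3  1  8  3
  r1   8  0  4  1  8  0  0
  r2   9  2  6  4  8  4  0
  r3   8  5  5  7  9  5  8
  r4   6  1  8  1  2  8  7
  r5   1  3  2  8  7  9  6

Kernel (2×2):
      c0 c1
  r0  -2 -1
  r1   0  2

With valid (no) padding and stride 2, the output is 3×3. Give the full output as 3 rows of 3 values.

Output[0,0]: The receptive field on the input at this output position is [3 4 / 8 0]. Elementwise product with the kernel and sum: 3·-2 + 4·-1 + 0·2.
Output[0,1]: The receptive field on the input at this output position is [4 3 / 4 1]. Elementwise product with the kernel and sum: 4·-2 + 3·-1 + 1·2.

-10 -9 -10
-10 -2 -10
-7 -1 6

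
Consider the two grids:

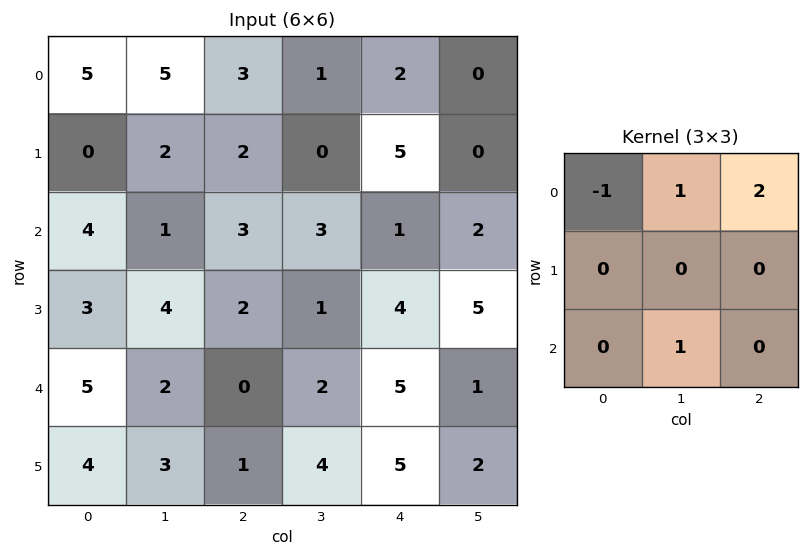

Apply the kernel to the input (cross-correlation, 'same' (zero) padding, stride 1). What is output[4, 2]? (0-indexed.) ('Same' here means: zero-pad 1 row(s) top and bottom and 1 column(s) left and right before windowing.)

The receptive field on the zero-padded input at this output position is [4 2 1 / 2 0 2 / 3 1 4]. Elementwise product with the kernel and sum: 4·-1 + 2·1 + 1·2 + 1·1.

1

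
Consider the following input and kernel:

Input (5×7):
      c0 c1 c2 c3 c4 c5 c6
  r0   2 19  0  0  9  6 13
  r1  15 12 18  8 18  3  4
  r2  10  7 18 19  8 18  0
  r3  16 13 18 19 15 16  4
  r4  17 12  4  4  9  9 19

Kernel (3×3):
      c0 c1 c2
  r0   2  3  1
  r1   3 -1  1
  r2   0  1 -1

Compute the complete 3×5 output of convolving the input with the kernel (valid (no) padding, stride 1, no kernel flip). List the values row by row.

Output[0,0]: The receptive field on the input at this output position is [2 19 0 / 15 12 18 / 10 7 18]. Elementwise product with the kernel and sum: 2·2 + 19·3 + 0·1 + 15·3 + 12·-1 + 18·1 + 7·1 + 18·-1.
Output[0,1]: The receptive field on the input at this output position is [19 0 0 / 12 18 8 / 7 18 19]. Elementwise product with the kernel and sum: 19·2 + 0·3 + 0·1 + 12·3 + 18·-1 + 8·1 + 18·1 + 19·-1.

101 63 84 32 122
120 107 125 139 67
120 127 146 138 93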